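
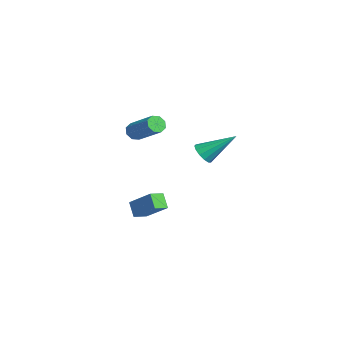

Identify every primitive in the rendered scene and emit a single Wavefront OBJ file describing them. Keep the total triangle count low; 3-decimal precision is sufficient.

v -0.981 -1.244 -3.363
v -1.565 -1.356 -2.648
v -1.367 -0.551 -3.57
v -1.95 -0.662 -2.854
v 0.03 -0.398 -2.406
v -0.553 -0.509 -1.69
v -0.355 0.296 -2.612
v -0.939 0.184 -1.897
v 1.857 1.514 1.803
v 2.406 1.234 1.977
v 2.243 2.986 2.957
v 2.482 1.439 1.69
v 2.361 1.667 1.439
v 2.079 1.847 1.304
v 1.727 1.921 1.327
v 1.416 1.866 1.501
v 1.245 1.699 1.771
v 1.269 1.473 2.051
v 1.479 1.26 2.253
v 1.809 1.128 2.311
v 2.155 1.118 2.208
v 0.463 -1.4 2.889
v 0.681 -1.238 2.446
v 2.015 -0.458 3.387
v 1.797 -0.62 3.831
v 0.422 -0.974 2.594
v 1.757 -0.194 3.535
v 0.187 -0.96 2.915
v 1.522 -0.18 3.857
v 0.114 -1.203 3.221
v 1.449 -0.423 4.162
v 0.245 -1.562 3.333
v 1.579 -0.782 4.274
v 0.503 -1.826 3.185
v 1.838 -1.046 4.126
v 0.738 -1.84 2.863
v 2.073 -1.06 3.805
v 0.811 -1.597 2.558
v 2.146 -0.817 3.499
f 2 4 1
f 5 2 1
f 1 4 3
f 3 5 1
f 2 8 4
f 6 2 5
f 6 8 2
f 4 8 3
f 7 5 3
f 3 8 7
f 7 6 5
f 8 6 7
f 10 9 12
f 10 12 11
f 12 9 13
f 12 13 11
f 13 9 14
f 13 14 11
f 14 9 15
f 14 15 11
f 15 9 16
f 15 16 11
f 16 9 17
f 16 17 11
f 17 9 18
f 17 18 11
f 18 9 19
f 18 19 11
f 19 9 20
f 19 20 11
f 20 9 21
f 20 21 11
f 21 9 10
f 21 10 11
f 23 22 26
f 23 26 24
f 24 26 27
f 24 27 25
f 26 22 28
f 26 28 27
f 27 28 29
f 27 29 25
f 28 22 30
f 28 30 29
f 29 30 31
f 29 31 25
f 30 22 32
f 30 32 31
f 31 32 33
f 31 33 25
f 32 22 34
f 32 34 33
f 33 34 35
f 33 35 25
f 34 22 36
f 34 36 35
f 35 36 37
f 35 37 25
f 36 22 38
f 36 38 37
f 37 38 39
f 37 39 25
f 38 22 23
f 38 23 39
f 39 23 24
f 39 24 25



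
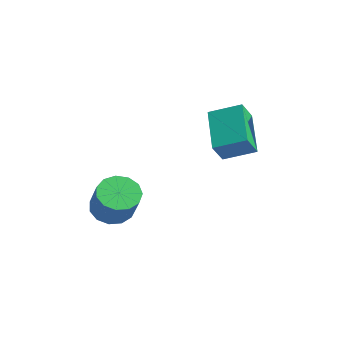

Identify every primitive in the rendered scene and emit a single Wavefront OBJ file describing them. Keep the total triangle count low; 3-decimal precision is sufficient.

v -2.57 -1.094 -3.697
v -2.123 -1.433 -4.116
v -1.263 -1.625 -3.041
v -1.71 -1.286 -2.623
v -2.021 -1.052 -4.129
v -1.161 -1.245 -3.055
v -2.093 -0.685 -4.006
v -1.233 -0.877 -2.931
v -2.317 -0.447 -3.784
v -1.457 -0.639 -2.71
v -2.621 -0.415 -3.535
v -1.761 -0.607 -2.46
v -2.909 -0.598 -3.337
v -2.048 -0.79 -2.263
v -3.089 -0.939 -3.254
v -2.229 -1.131 -2.179
v -3.105 -1.329 -3.311
v -2.244 -1.521 -2.237
v -2.951 -1.644 -3.491
v -2.09 -1.836 -2.417
v -2.676 -1.785 -3.737
v -1.815 -1.977 -2.662
v -2.367 -1.706 -3.969
v -1.507 -1.898 -2.895
v 0.257 0.723 -0.384
v -1.025 1.307 0.416
v 0.058 1.188 -1.042
v -1.224 1.771 -0.242
v 0.864 1.529 0.002
v -0.418 2.112 0.802
v 0.665 1.993 -0.656
v -0.617 2.577 0.144
f 2 1 5
f 2 5 3
f 3 5 6
f 3 6 4
f 5 1 7
f 5 7 6
f 6 7 8
f 6 8 4
f 7 1 9
f 7 9 8
f 8 9 10
f 8 10 4
f 9 1 11
f 9 11 10
f 10 11 12
f 10 12 4
f 11 1 13
f 11 13 12
f 12 13 14
f 12 14 4
f 13 1 15
f 13 15 14
f 14 15 16
f 14 16 4
f 15 1 17
f 15 17 16
f 16 17 18
f 16 18 4
f 17 1 19
f 17 19 18
f 18 19 20
f 18 20 4
f 19 1 21
f 19 21 20
f 20 21 22
f 20 22 4
f 21 1 23
f 21 23 22
f 22 23 24
f 22 24 4
f 23 1 2
f 23 2 24
f 24 2 3
f 24 3 4
f 26 28 25
f 29 26 25
f 25 28 27
f 27 29 25
f 26 32 28
f 30 26 29
f 30 32 26
f 28 32 27
f 31 29 27
f 27 32 31
f 31 30 29
f 32 30 31



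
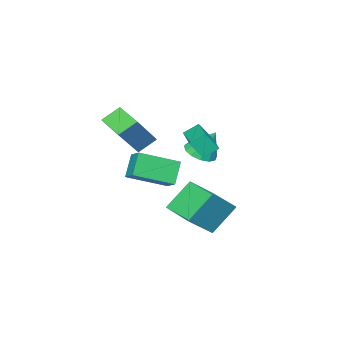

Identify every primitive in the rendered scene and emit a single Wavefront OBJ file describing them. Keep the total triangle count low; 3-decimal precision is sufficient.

v -2.263 -0.997 -2.748
v -0.834 -1.177 -1.588
v -1.877 0.495 -2.992
v -0.448 0.314 -1.832
v -1.252 -1.474 -4.068
v 0.177 -1.655 -2.908
v -0.866 0.017 -4.312
v 0.563 -0.163 -3.152
v 0.101 -1.335 -0.291
v 1.525 -2.396 0.41
v 0.418 -0.664 0.081
v 1.842 -1.726 0.782
v 0.778 -1.094 -1.302
v 2.202 -2.156 -0.601
v 1.095 -0.424 -0.93
v 2.519 -1.485 -0.229
v -3.81 -2.961 -1.221
v -3.093 -3.242 -0.97
v -3.99 -2.259 0.081
v -3.01 -2.842 -1.174
v -3.181 -2.48 -1.393
v -3.551 -2.271 -1.557
v -4.004 -2.28 -1.615
v -4.395 -2.506 -1.547
v -4.6 -2.876 -1.376
v -4.554 -3.273 -1.156
v -4.272 -3.571 -0.956
v -3.843 -3.675 -0.841
v -3.403 -3.553 -0.846
v -1.372 -1.262 0.262
v -1.884 -0.825 0.731
v 0.089 0.248 0.45
v -0.422 0.685 0.918
v -1.018 -1.705 1.062
v -1.529 -1.268 1.53
v 0.444 -0.195 1.249
v -0.068 0.242 1.718
v -0.721 -4.879 0.115
v -1.431 -4.448 0.758
v -0.354 -3.604 -0.333
v -1.064 -3.174 0.31
v 0.684 -4.766 1.59
v -0.026 -4.336 2.233
v 1.051 -3.492 1.142
v 0.341 -3.061 1.785
f 2 4 1
f 5 2 1
f 1 4 3
f 3 5 1
f 2 8 4
f 6 2 5
f 6 8 2
f 4 8 3
f 7 5 3
f 3 8 7
f 7 6 5
f 8 6 7
f 10 12 9
f 13 10 9
f 9 12 11
f 11 13 9
f 10 16 12
f 14 10 13
f 14 16 10
f 12 16 11
f 15 13 11
f 11 16 15
f 15 14 13
f 16 14 15
f 18 17 20
f 18 20 19
f 20 17 21
f 20 21 19
f 21 17 22
f 21 22 19
f 22 17 23
f 22 23 19
f 23 17 24
f 23 24 19
f 24 17 25
f 24 25 19
f 25 17 26
f 25 26 19
f 26 17 27
f 26 27 19
f 27 17 28
f 27 28 19
f 28 17 29
f 28 29 19
f 29 17 18
f 29 18 19
f 31 33 30
f 34 31 30
f 30 33 32
f 32 34 30
f 31 37 33
f 35 31 34
f 35 37 31
f 33 37 32
f 36 34 32
f 32 37 36
f 36 35 34
f 37 35 36
f 39 41 38
f 42 39 38
f 38 41 40
f 40 42 38
f 39 45 41
f 43 39 42
f 43 45 39
f 41 45 40
f 44 42 40
f 40 45 44
f 44 43 42
f 45 43 44



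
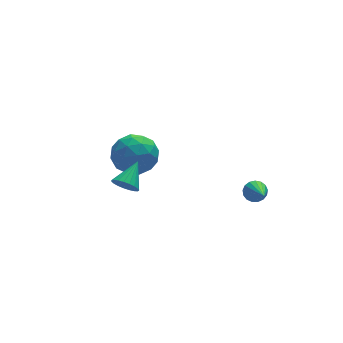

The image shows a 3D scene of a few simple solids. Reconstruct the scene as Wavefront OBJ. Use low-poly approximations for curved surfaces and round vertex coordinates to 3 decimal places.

v -4.207 -1.687 3.518
v -3.698 -2.063 3.368
v -3.353 -0.813 4.222
v -3.703 -1.89 3.16
v -3.796 -1.682 3.014
v -3.96 -1.475 2.955
v -4.166 -1.305 2.994
v -4.379 -1.201 3.123
v -4.563 -1.181 3.32
v -4.685 -1.248 3.552
v -4.724 -1.391 3.778
v -4.674 -1.586 3.959
v -4.543 -1.798 4.063
v -4.354 -1.991 4.074
v -4.139 -2.131 3.988
v -3.936 -2.195 3.821
v -3.78 -2.171 3.602
v 1.765 -1.679 1.399
v 2.118 -1.452 1.785
v 1.595 -3.221 2.461
v 1.871 -1.369 1.866
v 1.6 -1.357 1.84
v 1.366 -1.419 1.713
v 1.224 -1.54 1.514
v 1.206 -1.693 1.289
v 1.315 -1.843 1.089
v 1.528 -1.955 0.96
v 1.795 -2.004 0.932
v 2.055 -1.978 1.011
v 2.248 -1.884 1.178
v 2.331 -1.743 1.396
v 2.284 -1.587 1.615
v -3.274 3.634 1.462
v -2.239 4.217 1.449
v -2.421 2.103 0.671
v -1.386 2.686 0.658
v -1.864 2.347 1.692
v -2.391 3.293 2.18
v -2.269 3.027 -0.06
v -2.796 3.973 0.428
v -1.618 3.842 0.508
v -1.367 3.422 1.591
v -3.293 2.898 0.529
v -3.042 2.478 1.612
v -2.831 4.06 1.525
v -1.829 2.26 0.595
v -2.11 2.061 1.203
v -1.501 2.404 1.195
v -2.921 3.517 1.955
v -2.312 3.86 1.947
v -2.092 2.761 2.09
v -2.348 2.46 0.173
v -1.739 2.803 0.165
v -3.159 3.916 0.925
v -2.55 4.259 0.917
v -2.568 3.559 0.03
v -1.858 4.182 0.964
v -1.357 3.282 0.499
v -1.876 3.482 0.077
v -2.185 4.039 0.364
v -1.71 3.935 1.601
v -1.209 3.035 1.136
v -1.49 2.836 1.743
v -1.8 3.392 2.031
v -1.346 3.715 1.048
v -3.451 3.285 0.984
v -2.95 2.385 0.519
v -2.86 2.928 0.089
v -3.17 3.484 0.377
v -3.303 3.038 1.621
v -2.802 2.138 1.156
v -2.475 2.281 1.756
v -2.784 2.838 2.043
v -3.314 2.605 1.072
f 2 1 4
f 2 4 3
f 4 1 5
f 4 5 3
f 5 1 6
f 5 6 3
f 6 1 7
f 6 7 3
f 7 1 8
f 7 8 3
f 8 1 9
f 8 9 3
f 9 1 10
f 9 10 3
f 10 1 11
f 10 11 3
f 11 1 12
f 11 12 3
f 12 1 13
f 12 13 3
f 13 1 14
f 13 14 3
f 14 1 15
f 14 15 3
f 15 1 16
f 15 16 3
f 16 1 17
f 16 17 3
f 17 1 2
f 17 2 3
f 19 18 21
f 19 21 20
f 21 18 22
f 21 22 20
f 22 18 23
f 22 23 20
f 23 18 24
f 23 24 20
f 24 18 25
f 24 25 20
f 25 18 26
f 25 26 20
f 26 18 27
f 26 27 20
f 27 18 28
f 27 28 20
f 28 18 29
f 28 29 20
f 29 18 30
f 29 30 20
f 30 18 31
f 30 31 20
f 31 18 32
f 31 32 20
f 32 18 19
f 32 19 20
f 33 70 49
f 70 44 73
f 49 73 38
f 70 73 49
f 33 49 45
f 49 38 50
f 45 50 34
f 49 50 45
f 33 45 54
f 45 34 55
f 54 55 40
f 45 55 54
f 33 54 66
f 54 40 69
f 66 69 43
f 54 69 66
f 33 66 70
f 66 43 74
f 70 74 44
f 66 74 70
f 34 50 61
f 50 38 64
f 61 64 42
f 50 64 61
f 38 73 51
f 73 44 72
f 51 72 37
f 73 72 51
f 44 74 71
f 74 43 67
f 71 67 35
f 74 67 71
f 43 69 68
f 69 40 56
f 68 56 39
f 69 56 68
f 40 55 60
f 55 34 57
f 60 57 41
f 55 57 60
f 36 62 48
f 62 42 63
f 48 63 37
f 62 63 48
f 36 48 46
f 48 37 47
f 46 47 35
f 48 47 46
f 36 46 53
f 46 35 52
f 53 52 39
f 46 52 53
f 36 53 58
f 53 39 59
f 58 59 41
f 53 59 58
f 36 58 62
f 58 41 65
f 62 65 42
f 58 65 62
f 37 63 51
f 63 42 64
f 51 64 38
f 63 64 51
f 35 47 71
f 47 37 72
f 71 72 44
f 47 72 71
f 39 52 68
f 52 35 67
f 68 67 43
f 52 67 68
f 41 59 60
f 59 39 56
f 60 56 40
f 59 56 60
f 42 65 61
f 65 41 57
f 61 57 34
f 65 57 61



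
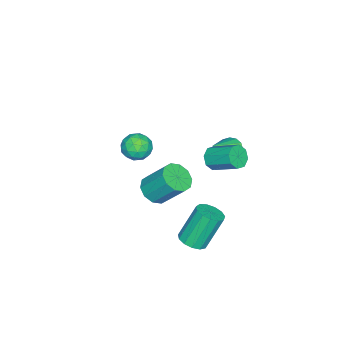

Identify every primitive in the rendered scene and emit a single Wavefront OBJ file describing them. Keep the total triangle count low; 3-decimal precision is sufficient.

v -1.659 2.165 -0.389
v -0.976 2.615 -0.811
v -0.721 1.715 0.649
v -1.141 2.913 -0.532
v -1.426 3.039 -0.22
v -1.763 2.966 0.052
v -2.077 2.709 0.224
v -2.295 2.327 0.255
v -2.367 1.909 0.139
v -2.277 1.549 -0.099
v -2.045 1.331 -0.403
v -1.725 1.303 -0.704
v -1.39 1.474 -0.933
v -1.116 1.802 -1.037
v -0.966 2.214 -0.993
v 0.129 -1.226 -3.551
v 0.766 -1.768 -3.08
v 0.729 -0.456 -1.519
v 0.091 0.086 -1.989
v 1.066 -1.372 -3.406
v 1.029 -0.06 -1.844
v 1.008 -0.921 -3.786
v 0.971 0.391 -2.225
v 0.613 -0.586 -4.077
v 0.576 0.726 -2.515
v 0.034 -0.496 -4.167
v -0.003 0.816 -2.605
v -0.509 -0.684 -4.021
v -0.546 0.628 -2.46
v -0.809 -1.08 -3.696
v -0.846 0.232 -2.134
v -0.751 -1.531 -3.315
v -0.788 -0.219 -1.754
v -0.356 -1.866 -3.025
v -0.393 -0.554 -1.463
v 0.223 -1.956 -2.935
v 0.186 -0.644 -1.373
v -1.723 -2.369 -1.375
v -0.838 -2.486 -1.093
v -1.582 -3.554 -2.307
v -0.697 -3.671 -2.025
v -1.404 -3.848 -1.437
v -1.491 -3.115 -0.861
v -0.929 -2.925 -2.539
v -1.016 -2.192 -1.963
v -0.348 -2.83 -1.812
v -0.641 -3.4 -1.131
v -1.779 -2.64 -2.269
v -2.072 -3.21 -1.588
v -1.293 -2.323 -1.152
v -1.127 -3.717 -2.248
v -1.543 -3.82 -1.902
v -1.023 -3.889 -1.736
v -1.676 -2.693 -1.016
v -1.157 -2.762 -0.85
v -1.489 -3.563 -1.052
v -1.263 -3.278 -2.55
v -0.744 -3.347 -2.384
v -1.397 -2.151 -1.664
v -0.877 -2.22 -1.498
v -0.931 -2.477 -2.348
v -0.485 -2.594 -1.409
v -0.402 -3.291 -1.957
v -0.538 -2.852 -2.259
v -0.589 -2.422 -1.92
v -0.657 -2.93 -1.008
v -0.575 -3.626 -1.556
v -0.99 -3.73 -1.211
v -1.041 -3.3 -0.872
v -0.369 -3.132 -1.431
v -1.845 -2.414 -1.844
v -1.763 -3.11 -2.392
v -1.379 -2.74 -2.528
v -1.43 -2.31 -2.189
v -2.018 -2.749 -1.443
v -1.935 -3.446 -1.991
v -1.831 -3.618 -1.48
v -1.882 -3.188 -1.141
v -2.051 -2.908 -1.969
v 3.477 2.659 -3.362
v 4.21 2.56 -3.031
v 3.415 3.182 -1.087
v 2.683 3.281 -1.418
v 4.192 2.993 -3.177
v 3.397 3.614 -1.233
v 3.947 3.319 -3.381
v 3.152 3.941 -1.437
v 3.553 3.436 -3.579
v 2.758 4.057 -1.636
v 3.135 3.306 -3.709
v 2.34 3.928 -1.765
v 2.825 2.971 -3.728
v 2.031 3.593 -1.784
v 2.723 2.537 -3.631
v 1.929 3.159 -1.687
v 2.86 2.142 -3.449
v 2.066 2.763 -1.505
v 3.193 1.911 -3.239
v 2.399 2.532 -1.295
v 3.616 1.917 -3.068
v 2.822 2.539 -1.124
v 3.995 2.16 -2.99
v 3.201 2.781 -1.047
v 1.744 2.952 2.082
v 2.268 3.152 1.63
v 2.439 4.589 2.465
v 1.916 4.388 2.918
v 1.768 3.312 1.459
v 1.94 4.748 2.294
v 1.255 3.26 1.653
v 1.427 4.696 2.488
v 1.029 3.028 2.099
v 1.2 4.464 2.934
v 1.221 2.751 2.535
v 1.392 4.188 3.37
v 1.72 2.592 2.706
v 1.892 4.028 3.541
v 2.233 2.644 2.512
v 2.405 4.08 3.347
v 2.46 2.876 2.066
v 2.631 4.312 2.901
f 2 1 4
f 2 4 3
f 4 1 5
f 4 5 3
f 5 1 6
f 5 6 3
f 6 1 7
f 6 7 3
f 7 1 8
f 7 8 3
f 8 1 9
f 8 9 3
f 9 1 10
f 9 10 3
f 10 1 11
f 10 11 3
f 11 1 12
f 11 12 3
f 12 1 13
f 12 13 3
f 13 1 14
f 13 14 3
f 14 1 15
f 14 15 3
f 15 1 2
f 15 2 3
f 17 16 20
f 17 20 18
f 18 20 21
f 18 21 19
f 20 16 22
f 20 22 21
f 21 22 23
f 21 23 19
f 22 16 24
f 22 24 23
f 23 24 25
f 23 25 19
f 24 16 26
f 24 26 25
f 25 26 27
f 25 27 19
f 26 16 28
f 26 28 27
f 27 28 29
f 27 29 19
f 28 16 30
f 28 30 29
f 29 30 31
f 29 31 19
f 30 16 32
f 30 32 31
f 31 32 33
f 31 33 19
f 32 16 34
f 32 34 33
f 33 34 35
f 33 35 19
f 34 16 36
f 34 36 35
f 35 36 37
f 35 37 19
f 36 16 17
f 36 17 37
f 37 17 18
f 37 18 19
f 38 75 54
f 75 49 78
f 54 78 43
f 75 78 54
f 38 54 50
f 54 43 55
f 50 55 39
f 54 55 50
f 38 50 59
f 50 39 60
f 59 60 45
f 50 60 59
f 38 59 71
f 59 45 74
f 71 74 48
f 59 74 71
f 38 71 75
f 71 48 79
f 75 79 49
f 71 79 75
f 39 55 66
f 55 43 69
f 66 69 47
f 55 69 66
f 43 78 56
f 78 49 77
f 56 77 42
f 78 77 56
f 49 79 76
f 79 48 72
f 76 72 40
f 79 72 76
f 48 74 73
f 74 45 61
f 73 61 44
f 74 61 73
f 45 60 65
f 60 39 62
f 65 62 46
f 60 62 65
f 41 67 53
f 67 47 68
f 53 68 42
f 67 68 53
f 41 53 51
f 53 42 52
f 51 52 40
f 53 52 51
f 41 51 58
f 51 40 57
f 58 57 44
f 51 57 58
f 41 58 63
f 58 44 64
f 63 64 46
f 58 64 63
f 41 63 67
f 63 46 70
f 67 70 47
f 63 70 67
f 42 68 56
f 68 47 69
f 56 69 43
f 68 69 56
f 40 52 76
f 52 42 77
f 76 77 49
f 52 77 76
f 44 57 73
f 57 40 72
f 73 72 48
f 57 72 73
f 46 64 65
f 64 44 61
f 65 61 45
f 64 61 65
f 47 70 66
f 70 46 62
f 66 62 39
f 70 62 66
f 81 80 84
f 81 84 82
f 82 84 85
f 82 85 83
f 84 80 86
f 84 86 85
f 85 86 87
f 85 87 83
f 86 80 88
f 86 88 87
f 87 88 89
f 87 89 83
f 88 80 90
f 88 90 89
f 89 90 91
f 89 91 83
f 90 80 92
f 90 92 91
f 91 92 93
f 91 93 83
f 92 80 94
f 92 94 93
f 93 94 95
f 93 95 83
f 94 80 96
f 94 96 95
f 95 96 97
f 95 97 83
f 96 80 98
f 96 98 97
f 97 98 99
f 97 99 83
f 98 80 100
f 98 100 99
f 99 100 101
f 99 101 83
f 100 80 102
f 100 102 101
f 101 102 103
f 101 103 83
f 102 80 81
f 102 81 103
f 103 81 82
f 103 82 83
f 105 104 108
f 105 108 106
f 106 108 109
f 106 109 107
f 108 104 110
f 108 110 109
f 109 110 111
f 109 111 107
f 110 104 112
f 110 112 111
f 111 112 113
f 111 113 107
f 112 104 114
f 112 114 113
f 113 114 115
f 113 115 107
f 114 104 116
f 114 116 115
f 115 116 117
f 115 117 107
f 116 104 118
f 116 118 117
f 117 118 119
f 117 119 107
f 118 104 120
f 118 120 119
f 119 120 121
f 119 121 107
f 120 104 105
f 120 105 121
f 121 105 106
f 121 106 107



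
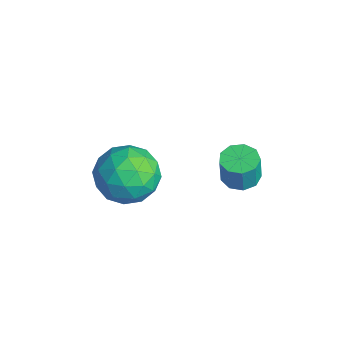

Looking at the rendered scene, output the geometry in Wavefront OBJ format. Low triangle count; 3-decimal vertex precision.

v -3.704 0.92 -3.556
v -2.546 0.783 -3.721
v -3.754 -0.703 -2.559
v -2.596 -0.84 -2.724
v -2.993 0.025 -2.031
v -2.962 1.028 -2.647
v -3.338 -0.948 -3.633
v -3.307 0.055 -4.249
v -2.32 -0.372 -3.769
v -2.107 0.23 -2.779
v -4.193 -0.15 -3.501
v -3.98 0.452 -2.511
v -3.121 0.994 -3.726
v -3.179 -0.914 -2.554
v -3.413 -0.405 -2.146
v -2.732 -0.486 -2.244
v -3.365 1.138 -3.095
v -2.685 1.057 -3.192
v -2.948 0.612 -2.199
v -3.615 -0.977 -3.088
v -2.935 -1.058 -3.185
v -3.568 0.566 -4.036
v -2.887 0.485 -4.134
v -3.352 -0.532 -4.081
v -2.307 0.235 -3.851
v -2.336 -0.719 -3.265
v -2.772 -0.783 -3.799
v -2.754 -0.193 -4.161
v -2.182 0.588 -3.27
v -2.211 -0.366 -2.683
v -2.445 0.143 -2.276
v -2.427 0.732 -2.638
v -2.049 -0.091 -3.297
v -4.089 0.446 -3.597
v -4.118 -0.508 -3.01
v -3.873 -0.652 -3.642
v -3.855 -0.063 -4.004
v -3.964 0.799 -3.015
v -3.993 -0.155 -2.429
v -3.546 0.273 -2.119
v -3.528 0.863 -2.481
v -4.251 0.171 -2.983
v -2.418 3.718 -3.888
v -1.768 3.541 -3.985
v -1.633 3.425 -2.869
v -2.282 3.602 -2.772
v -1.801 4.002 -3.933
v -1.666 3.887 -2.817
v -2.123 4.33 -3.86
v -1.988 4.215 -2.744
v -2.582 4.372 -3.8
v -2.447 4.256 -2.685
v -2.965 4.107 -3.782
v -2.83 3.992 -2.666
v -3.091 3.661 -3.812
v -2.956 3.545 -2.696
v -2.902 3.241 -3.879
v -2.767 3.125 -2.763
v -2.487 3.044 -3.949
v -2.351 2.929 -2.833
v -2.039 3.162 -3.991
v -1.904 3.047 -2.875
f 1 38 17
f 38 12 41
f 17 41 6
f 38 41 17
f 1 17 13
f 17 6 18
f 13 18 2
f 17 18 13
f 1 13 22
f 13 2 23
f 22 23 8
f 13 23 22
f 1 22 34
f 22 8 37
f 34 37 11
f 22 37 34
f 1 34 38
f 34 11 42
f 38 42 12
f 34 42 38
f 2 18 29
f 18 6 32
f 29 32 10
f 18 32 29
f 6 41 19
f 41 12 40
f 19 40 5
f 41 40 19
f 12 42 39
f 42 11 35
f 39 35 3
f 42 35 39
f 11 37 36
f 37 8 24
f 36 24 7
f 37 24 36
f 8 23 28
f 23 2 25
f 28 25 9
f 23 25 28
f 4 30 16
f 30 10 31
f 16 31 5
f 30 31 16
f 4 16 14
f 16 5 15
f 14 15 3
f 16 15 14
f 4 14 21
f 14 3 20
f 21 20 7
f 14 20 21
f 4 21 26
f 21 7 27
f 26 27 9
f 21 27 26
f 4 26 30
f 26 9 33
f 30 33 10
f 26 33 30
f 5 31 19
f 31 10 32
f 19 32 6
f 31 32 19
f 3 15 39
f 15 5 40
f 39 40 12
f 15 40 39
f 7 20 36
f 20 3 35
f 36 35 11
f 20 35 36
f 9 27 28
f 27 7 24
f 28 24 8
f 27 24 28
f 10 33 29
f 33 9 25
f 29 25 2
f 33 25 29
f 44 43 47
f 44 47 45
f 45 47 48
f 45 48 46
f 47 43 49
f 47 49 48
f 48 49 50
f 48 50 46
f 49 43 51
f 49 51 50
f 50 51 52
f 50 52 46
f 51 43 53
f 51 53 52
f 52 53 54
f 52 54 46
f 53 43 55
f 53 55 54
f 54 55 56
f 54 56 46
f 55 43 57
f 55 57 56
f 56 57 58
f 56 58 46
f 57 43 59
f 57 59 58
f 58 59 60
f 58 60 46
f 59 43 61
f 59 61 60
f 60 61 62
f 60 62 46
f 61 43 44
f 61 44 62
f 62 44 45
f 62 45 46



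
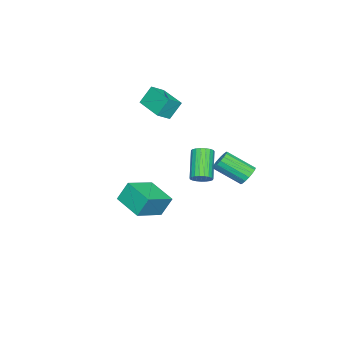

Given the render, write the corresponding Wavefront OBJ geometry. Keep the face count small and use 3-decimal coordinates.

v -0.727 -3.796 -4.537
v -1.055 -3.23 -3.221
v 0.07 -2.027 -5.099
v -0.258 -1.461 -3.782
v 1.118 -4.399 -3.818
v 0.79 -3.833 -2.501
v 1.915 -2.63 -4.379
v 1.587 -2.064 -3.063
v 4.093 2.552 1.049
v 4.424 1.998 1.131
v 3.098 1.415 2.553
v 2.767 1.968 2.471
v 4.544 2.162 1.309
v 3.217 1.579 2.731
v 4.585 2.393 1.443
v 3.259 1.81 2.865
v 4.542 2.652 1.509
v 3.215 2.069 2.93
v 4.421 2.893 1.495
v 3.094 2.31 2.917
v 4.243 3.075 1.404
v 2.917 2.492 2.826
v 4.04 3.167 1.251
v 2.713 2.584 2.673
v 3.845 3.152 1.064
v 2.519 2.569 2.486
v 3.694 3.034 0.874
v 2.367 2.451 2.296
v 3.611 2.832 0.715
v 2.285 2.249 2.136
v 3.612 2.581 0.613
v 2.286 1.998 2.035
v 3.696 2.326 0.586
v 2.37 1.743 2.008
v 3.849 2.109 0.64
v 2.523 1.526 2.062
v 4.044 1.969 0.764
v 2.718 1.386 2.186
v 4.247 1.93 0.938
v 2.921 1.347 2.36
v -1.849 -3.61 2.785
v -1.069 -4.019 3.319
v -2.391 -3.116 3.954
v -1.612 -3.525 4.488
v -0.788 -1.895 2.552
v -0.009 -2.304 3.086
v -1.331 -1.401 3.721
v -0.551 -1.81 4.255
v -2.013 2.578 -1.68
v -1.664 3.01 -1.191
v -1.239 1.374 -0.05
v -1.587 0.942 -0.54
v -1.999 3.004 -1.075
v -1.574 1.367 0.066
v -2.337 2.9 -1.098
v -1.911 1.263 0.043
v -2.601 2.722 -1.255
v -2.175 1.086 -0.114
v -2.729 2.512 -1.508
v -2.304 0.875 -0.368
v -2.694 2.317 -1.802
v -2.269 0.68 -0.661
v -2.503 2.181 -2.067
v -2.077 0.544 -0.926
v -2.199 2.137 -2.244
v -1.774 0.5 -1.103
v -1.853 2.194 -2.292
v -1.427 0.557 -1.151
v -1.543 2.339 -2.2
v -1.118 0.702 -1.059
v -1.341 2.538 -1.988
v -0.915 0.902 -0.847
v -1.293 2.747 -1.706
v -0.867 1.111 -0.566
v -1.41 2.918 -1.419
v -0.984 1.281 -0.278
f 2 4 1
f 5 2 1
f 1 4 3
f 3 5 1
f 2 8 4
f 6 2 5
f 6 8 2
f 4 8 3
f 7 5 3
f 3 8 7
f 7 6 5
f 8 6 7
f 10 9 13
f 10 13 11
f 11 13 14
f 11 14 12
f 13 9 15
f 13 15 14
f 14 15 16
f 14 16 12
f 15 9 17
f 15 17 16
f 16 17 18
f 16 18 12
f 17 9 19
f 17 19 18
f 18 19 20
f 18 20 12
f 19 9 21
f 19 21 20
f 20 21 22
f 20 22 12
f 21 9 23
f 21 23 22
f 22 23 24
f 22 24 12
f 23 9 25
f 23 25 24
f 24 25 26
f 24 26 12
f 25 9 27
f 25 27 26
f 26 27 28
f 26 28 12
f 27 9 29
f 27 29 28
f 28 29 30
f 28 30 12
f 29 9 31
f 29 31 30
f 30 31 32
f 30 32 12
f 31 9 33
f 31 33 32
f 32 33 34
f 32 34 12
f 33 9 35
f 33 35 34
f 34 35 36
f 34 36 12
f 35 9 37
f 35 37 36
f 36 37 38
f 36 38 12
f 37 9 39
f 37 39 38
f 38 39 40
f 38 40 12
f 39 9 10
f 39 10 40
f 40 10 11
f 40 11 12
f 42 44 41
f 45 42 41
f 41 44 43
f 43 45 41
f 42 48 44
f 46 42 45
f 46 48 42
f 44 48 43
f 47 45 43
f 43 48 47
f 47 46 45
f 48 46 47
f 50 49 53
f 50 53 51
f 51 53 54
f 51 54 52
f 53 49 55
f 53 55 54
f 54 55 56
f 54 56 52
f 55 49 57
f 55 57 56
f 56 57 58
f 56 58 52
f 57 49 59
f 57 59 58
f 58 59 60
f 58 60 52
f 59 49 61
f 59 61 60
f 60 61 62
f 60 62 52
f 61 49 63
f 61 63 62
f 62 63 64
f 62 64 52
f 63 49 65
f 63 65 64
f 64 65 66
f 64 66 52
f 65 49 67
f 65 67 66
f 66 67 68
f 66 68 52
f 67 49 69
f 67 69 68
f 68 69 70
f 68 70 52
f 69 49 71
f 69 71 70
f 70 71 72
f 70 72 52
f 71 49 73
f 71 73 72
f 72 73 74
f 72 74 52
f 73 49 75
f 73 75 74
f 74 75 76
f 74 76 52
f 75 49 50
f 75 50 76
f 76 50 51
f 76 51 52



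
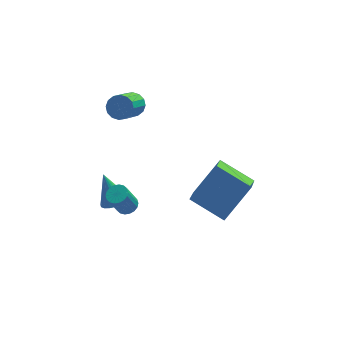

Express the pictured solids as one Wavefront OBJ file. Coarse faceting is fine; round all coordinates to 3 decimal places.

v -1.332 -0.468 -4.644
v -0.683 -0.522 -4.417
v -1.768 0.228 -3.236
v -0.685 -0.247 -4.553
v -0.815 -0.016 -4.708
v -1.048 0.126 -4.85
v -1.336 0.15 -4.951
v -1.625 0.052 -4.991
v -1.855 -0.149 -4.963
v -1.981 -0.414 -4.872
v -1.979 -0.689 -4.735
v -1.849 -0.92 -4.581
v -1.617 -1.062 -4.439
v -1.328 -1.086 -4.337
v -1.04 -0.988 -4.297
v -0.81 -0.786 -4.325
v -0.953 -2.439 -2.686
v -0.467 -2.524 -2.521
v -0.921 -2.786 -1.31
v -1.407 -2.701 -1.474
v -0.495 -2.297 -2.483
v -0.95 -2.56 -1.272
v -0.614 -2.099 -2.485
v -1.069 -2.361 -1.274
v -0.8 -1.968 -2.526
v -1.255 -2.23 -1.315
v -1.017 -1.93 -2.599
v -1.471 -2.192 -1.388
v -1.22 -1.993 -2.689
v -1.675 -2.255 -1.478
v -1.371 -2.144 -2.779
v -1.826 -2.407 -1.568
v -1.439 -2.354 -2.85
v -1.893 -2.616 -1.639
v -1.41 -2.58 -2.888
v -1.865 -2.843 -1.677
v -1.291 -2.779 -2.886
v -1.746 -3.041 -1.675
v -1.105 -2.91 -2.845
v -1.56 -3.172 -1.634
v -0.889 -2.948 -2.772
v -1.343 -3.21 -1.561
v -0.685 -2.885 -2.682
v -1.14 -3.147 -1.471
v -0.534 -2.733 -2.592
v -0.989 -2.996 -1.381
v 3.374 -3.181 -3.085
v 3.035 -4.453 -2.09
v 1.99 -2.247 -2.362
v 1.651 -3.519 -1.367
v 4.649 -2.401 -1.653
v 4.31 -3.673 -0.658
v 3.265 -1.467 -0.93
v 2.926 -2.739 0.065
v -0.322 1.271 0.817
v 0.042 1.504 1.289
v -0.594 0.342 2.355
v -0.958 0.109 1.883
v -0.241 1.675 1.307
v -0.877 0.513 2.372
v -0.546 1.738 1.193
v -1.182 0.576 2.259
v -0.791 1.676 0.979
v -1.427 0.514 2.044
v -0.91 1.505 0.721
v -1.546 0.343 1.787
v -0.872 1.271 0.49
v -1.508 0.109 1.555
v -0.686 1.038 0.345
v -1.322 -0.124 1.411
v -0.403 0.867 0.328
v -1.039 -0.295 1.393
v -0.098 0.804 0.441
v -0.734 -0.358 1.507
v 0.147 0.866 0.656
v -0.489 -0.296 1.721
v 0.266 1.037 0.913
v -0.37 -0.125 1.979
v 0.228 1.271 1.145
v -0.408 0.109 2.21
f 2 1 4
f 2 4 3
f 4 1 5
f 4 5 3
f 5 1 6
f 5 6 3
f 6 1 7
f 6 7 3
f 7 1 8
f 7 8 3
f 8 1 9
f 8 9 3
f 9 1 10
f 9 10 3
f 10 1 11
f 10 11 3
f 11 1 12
f 11 12 3
f 12 1 13
f 12 13 3
f 13 1 14
f 13 14 3
f 14 1 15
f 14 15 3
f 15 1 16
f 15 16 3
f 16 1 2
f 16 2 3
f 18 17 21
f 18 21 19
f 19 21 22
f 19 22 20
f 21 17 23
f 21 23 22
f 22 23 24
f 22 24 20
f 23 17 25
f 23 25 24
f 24 25 26
f 24 26 20
f 25 17 27
f 25 27 26
f 26 27 28
f 26 28 20
f 27 17 29
f 27 29 28
f 28 29 30
f 28 30 20
f 29 17 31
f 29 31 30
f 30 31 32
f 30 32 20
f 31 17 33
f 31 33 32
f 32 33 34
f 32 34 20
f 33 17 35
f 33 35 34
f 34 35 36
f 34 36 20
f 35 17 37
f 35 37 36
f 36 37 38
f 36 38 20
f 37 17 39
f 37 39 38
f 38 39 40
f 38 40 20
f 39 17 41
f 39 41 40
f 40 41 42
f 40 42 20
f 41 17 43
f 41 43 42
f 42 43 44
f 42 44 20
f 43 17 45
f 43 45 44
f 44 45 46
f 44 46 20
f 45 17 18
f 45 18 46
f 46 18 19
f 46 19 20
f 48 50 47
f 51 48 47
f 47 50 49
f 49 51 47
f 48 54 50
f 52 48 51
f 52 54 48
f 50 54 49
f 53 51 49
f 49 54 53
f 53 52 51
f 54 52 53
f 56 55 59
f 56 59 57
f 57 59 60
f 57 60 58
f 59 55 61
f 59 61 60
f 60 61 62
f 60 62 58
f 61 55 63
f 61 63 62
f 62 63 64
f 62 64 58
f 63 55 65
f 63 65 64
f 64 65 66
f 64 66 58
f 65 55 67
f 65 67 66
f 66 67 68
f 66 68 58
f 67 55 69
f 67 69 68
f 68 69 70
f 68 70 58
f 69 55 71
f 69 71 70
f 70 71 72
f 70 72 58
f 71 55 73
f 71 73 72
f 72 73 74
f 72 74 58
f 73 55 75
f 73 75 74
f 74 75 76
f 74 76 58
f 75 55 77
f 75 77 76
f 76 77 78
f 76 78 58
f 77 55 79
f 77 79 78
f 78 79 80
f 78 80 58
f 79 55 56
f 79 56 80
f 80 56 57
f 80 57 58



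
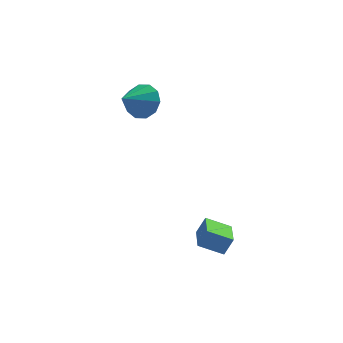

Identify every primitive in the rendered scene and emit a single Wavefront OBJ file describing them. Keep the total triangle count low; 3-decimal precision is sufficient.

v -2.627 4.203 3.03
v -1.873 4.076 3.806
v -3.633 3.137 3.83
v -2.273 4.587 3.987
v -2.808 4.952 3.801
v -3.274 5.031 3.321
v -3.493 4.794 2.73
v -3.382 4.331 2.253
v -2.982 3.82 2.073
v -2.447 3.455 2.259
v -1.981 3.376 2.738
v -1.762 3.613 3.33
v -0.115 -2.923 -2.638
v 0.322 -2.8 -1.725
v -0.131 -1.237 -2.856
v 0.306 -1.115 -1.942
v 1.114 -2.985 -3.218
v 1.551 -2.863 -2.304
v 1.098 -1.3 -3.435
v 1.535 -1.177 -2.522
f 2 1 4
f 2 4 3
f 4 1 5
f 4 5 3
f 5 1 6
f 5 6 3
f 6 1 7
f 6 7 3
f 7 1 8
f 7 8 3
f 8 1 9
f 8 9 3
f 9 1 10
f 9 10 3
f 10 1 11
f 10 11 3
f 11 1 12
f 11 12 3
f 12 1 2
f 12 2 3
f 14 16 13
f 17 14 13
f 13 16 15
f 15 17 13
f 14 20 16
f 18 14 17
f 18 20 14
f 16 20 15
f 19 17 15
f 15 20 19
f 19 18 17
f 20 18 19



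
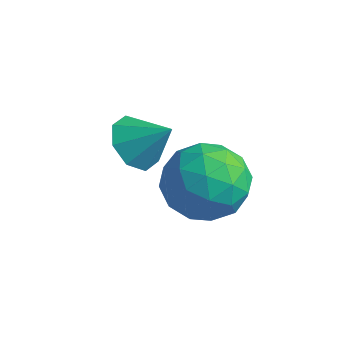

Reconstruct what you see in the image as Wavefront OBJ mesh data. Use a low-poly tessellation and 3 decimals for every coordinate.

v -0.561 3.279 2.869
v -0.181 2.832 3.611
v -1.899 3.368 3.609
v -1.519 2.921 4.351
v -1.244 3.801 4.136
v -0.417 3.746 3.679
v -1.663 2.454 3.541
v -0.836 2.399 3.084
v -0.862 2.322 4.027
v -0.603 3.155 4.395
v -1.477 3.045 2.825
v -1.218 3.878 3.193
v -0.254 3.047 3.175
v -1.826 3.153 4.045
v -1.665 3.67 3.918
v -1.441 3.407 4.355
v -0.393 3.585 3.215
v -0.169 3.322 3.651
v -0.794 3.892 3.96
v -1.911 2.878 3.569
v -1.687 2.615 4.005
v -0.639 2.793 2.865
v -0.415 2.53 3.302
v -1.286 2.308 3.26
v -0.43 2.485 3.856
v -1.216 2.538 4.29
v -1.301 2.263 3.814
v -0.815 2.231 3.546
v -0.278 2.975 4.072
v -1.064 3.027 4.507
v -0.903 3.544 4.38
v -0.417 3.512 4.112
v -0.678 2.675 4.316
v -1.016 3.173 2.713
v -1.802 3.225 3.148
v -1.663 2.688 3.108
v -1.177 2.656 2.84
v -0.864 3.662 2.93
v -1.65 3.715 3.364
v -1.265 3.969 3.674
v -0.779 3.937 3.406
v -1.402 3.525 2.904
v -2.923 3.187 3.619
v -2.541 3.438 3.102
v -2.217 3.473 4.281
v -2.873 3.797 3.301
v -3.235 3.799 3.686
v -3.414 3.442 4.032
v -3.305 2.935 4.135
v -2.973 2.576 3.936
v -2.612 2.575 3.551
v -2.433 2.932 3.206
f 1 38 17
f 38 12 41
f 17 41 6
f 38 41 17
f 1 17 13
f 17 6 18
f 13 18 2
f 17 18 13
f 1 13 22
f 13 2 23
f 22 23 8
f 13 23 22
f 1 22 34
f 22 8 37
f 34 37 11
f 22 37 34
f 1 34 38
f 34 11 42
f 38 42 12
f 34 42 38
f 2 18 29
f 18 6 32
f 29 32 10
f 18 32 29
f 6 41 19
f 41 12 40
f 19 40 5
f 41 40 19
f 12 42 39
f 42 11 35
f 39 35 3
f 42 35 39
f 11 37 36
f 37 8 24
f 36 24 7
f 37 24 36
f 8 23 28
f 23 2 25
f 28 25 9
f 23 25 28
f 4 30 16
f 30 10 31
f 16 31 5
f 30 31 16
f 4 16 14
f 16 5 15
f 14 15 3
f 16 15 14
f 4 14 21
f 14 3 20
f 21 20 7
f 14 20 21
f 4 21 26
f 21 7 27
f 26 27 9
f 21 27 26
f 4 26 30
f 26 9 33
f 30 33 10
f 26 33 30
f 5 31 19
f 31 10 32
f 19 32 6
f 31 32 19
f 3 15 39
f 15 5 40
f 39 40 12
f 15 40 39
f 7 20 36
f 20 3 35
f 36 35 11
f 20 35 36
f 9 27 28
f 27 7 24
f 28 24 8
f 27 24 28
f 10 33 29
f 33 9 25
f 29 25 2
f 33 25 29
f 44 43 46
f 44 46 45
f 46 43 47
f 46 47 45
f 47 43 48
f 47 48 45
f 48 43 49
f 48 49 45
f 49 43 50
f 49 50 45
f 50 43 51
f 50 51 45
f 51 43 52
f 51 52 45
f 52 43 44
f 52 44 45



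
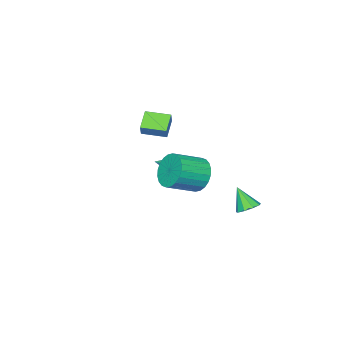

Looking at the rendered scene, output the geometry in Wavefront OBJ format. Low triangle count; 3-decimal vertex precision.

v -2.523 3.653 -4.593
v -1.849 3.524 -4.67
v -2.537 2.847 -3.387
v -1.91 3.914 -4.411
v -2.258 4.181 -4.236
v -2.729 4.201 -4.228
v -3.104 3.965 -4.391
v -3.207 3.583 -4.648
v -2.989 3.233 -4.879
v -2.554 3.08 -4.976
v -2.103 3.195 -4.894
v -0.214 2.326 -1.655
v 0.35 2.955 -2.295
v 1.838 2.363 -1.565
v 1.274 1.734 -0.925
v 0.29 3.204 -1.97
v 1.778 2.612 -1.24
v 0.153 3.319 -1.597
v 1.641 2.727 -0.867
v -0.04 3.283 -1.233
v 1.448 2.691 -0.503
v -0.26 3.101 -0.933
v 1.228 2.509 -0.203
v -0.472 2.801 -0.743
v 1.016 2.209 -0.013
v -0.645 2.429 -0.692
v 0.843 1.837 0.038
v -0.753 2.041 -0.787
v 0.735 1.449 -0.058
v -0.778 1.697 -1.015
v 0.71 1.105 -0.285
v -0.718 1.448 -1.34
v 0.77 0.856 -0.61
v -0.581 1.333 -1.713
v 0.907 0.741 -0.983
v -0.388 1.369 -2.077
v 1.1 0.777 -1.347
v -0.168 1.551 -2.377
v 1.32 0.959 -1.647
v 0.044 1.851 -2.567
v 1.532 1.259 -1.837
v 0.217 2.223 -2.618
v 1.705 1.631 -1.888
v 0.325 2.611 -2.522
v 1.813 2.019 -1.793
v -2.239 -0.92 -3.243
v -1.923 -0.588 -3.689
v -0.661 -1.12 -2.277
v -2.001 -0.396 -3.522
v -2.12 -0.294 -3.307
v -2.259 -0.301 -3.08
v -2.395 -0.415 -2.882
v -2.504 -0.616 -2.746
v -2.567 -0.87 -2.695
v -2.573 -1.132 -2.74
v -2.522 -1.358 -2.871
v -2.421 -1.508 -3.066
v -2.289 -1.556 -3.292
v -2.148 -1.494 -3.51
v -2.023 -1.333 -3.681
v -1.935 -1.101 -3.776
v -1.9 -0.837 -3.779
v -2.503 -3.875 -2.02
v -3.388 -4.364 -1.32
v -3.256 -2.69 -2.144
v -4.141 -3.179 -1.444
v -2.099 -3.541 -1.276
v -2.984 -4.03 -0.576
v -2.852 -2.356 -1.4
v -3.737 -2.845 -0.7
f 2 1 4
f 2 4 3
f 4 1 5
f 4 5 3
f 5 1 6
f 5 6 3
f 6 1 7
f 6 7 3
f 7 1 8
f 7 8 3
f 8 1 9
f 8 9 3
f 9 1 10
f 9 10 3
f 10 1 11
f 10 11 3
f 11 1 2
f 11 2 3
f 13 12 16
f 13 16 14
f 14 16 17
f 14 17 15
f 16 12 18
f 16 18 17
f 17 18 19
f 17 19 15
f 18 12 20
f 18 20 19
f 19 20 21
f 19 21 15
f 20 12 22
f 20 22 21
f 21 22 23
f 21 23 15
f 22 12 24
f 22 24 23
f 23 24 25
f 23 25 15
f 24 12 26
f 24 26 25
f 25 26 27
f 25 27 15
f 26 12 28
f 26 28 27
f 27 28 29
f 27 29 15
f 28 12 30
f 28 30 29
f 29 30 31
f 29 31 15
f 30 12 32
f 30 32 31
f 31 32 33
f 31 33 15
f 32 12 34
f 32 34 33
f 33 34 35
f 33 35 15
f 34 12 36
f 34 36 35
f 35 36 37
f 35 37 15
f 36 12 38
f 36 38 37
f 37 38 39
f 37 39 15
f 38 12 40
f 38 40 39
f 39 40 41
f 39 41 15
f 40 12 42
f 40 42 41
f 41 42 43
f 41 43 15
f 42 12 44
f 42 44 43
f 43 44 45
f 43 45 15
f 44 12 13
f 44 13 45
f 45 13 14
f 45 14 15
f 47 46 49
f 47 49 48
f 49 46 50
f 49 50 48
f 50 46 51
f 50 51 48
f 51 46 52
f 51 52 48
f 52 46 53
f 52 53 48
f 53 46 54
f 53 54 48
f 54 46 55
f 54 55 48
f 55 46 56
f 55 56 48
f 56 46 57
f 56 57 48
f 57 46 58
f 57 58 48
f 58 46 59
f 58 59 48
f 59 46 60
f 59 60 48
f 60 46 61
f 60 61 48
f 61 46 62
f 61 62 48
f 62 46 47
f 62 47 48
f 64 66 63
f 67 64 63
f 63 66 65
f 65 67 63
f 64 70 66
f 68 64 67
f 68 70 64
f 66 70 65
f 69 67 65
f 65 70 69
f 69 68 67
f 70 68 69



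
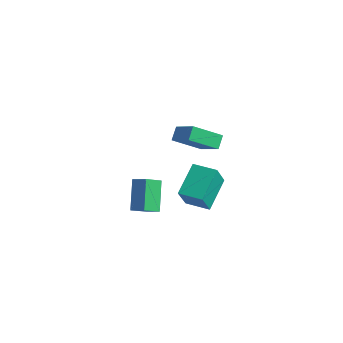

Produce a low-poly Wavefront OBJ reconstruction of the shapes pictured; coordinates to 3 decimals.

v -4.31 -3.442 -3.007
v -3.42 -3.294 -2.553
v -4.114 -2.394 -3.733
v -3.224 -2.246 -3.279
v -3.396 -4.594 -4.421
v -2.506 -4.446 -3.967
v -3.2 -3.546 -5.147
v -2.31 -3.398 -4.693
v -0.292 -2.299 1.28
v -1.288 -3.533 2.252
v -0.557 -1.645 1.84
v -1.552 -2.88 2.811
v 1.212 -2.64 2.389
v 0.217 -3.875 3.36
v 0.948 -1.987 2.948
v -0.048 -3.221 3.92
v -0.426 -3.377 -2.768
v -0.259 -4.18 -1.245
v -0.958 -1.586 -1.766
v -0.791 -2.39 -0.242
v 0.971 -2.99 -2.718
v 1.138 -3.794 -1.194
v 0.439 -1.2 -1.715
v 0.606 -2.003 -0.192
f 2 4 1
f 5 2 1
f 1 4 3
f 3 5 1
f 2 8 4
f 6 2 5
f 6 8 2
f 4 8 3
f 7 5 3
f 3 8 7
f 7 6 5
f 8 6 7
f 10 12 9
f 13 10 9
f 9 12 11
f 11 13 9
f 10 16 12
f 14 10 13
f 14 16 10
f 12 16 11
f 15 13 11
f 11 16 15
f 15 14 13
f 16 14 15
f 18 20 17
f 21 18 17
f 17 20 19
f 19 21 17
f 18 24 20
f 22 18 21
f 22 24 18
f 20 24 19
f 23 21 19
f 19 24 23
f 23 22 21
f 24 22 23



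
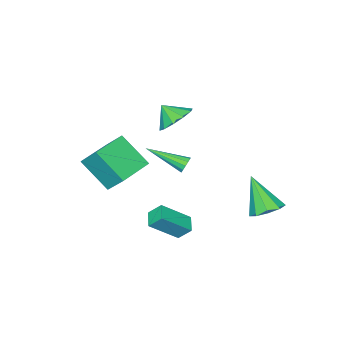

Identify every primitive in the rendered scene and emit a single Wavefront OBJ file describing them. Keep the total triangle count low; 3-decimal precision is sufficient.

v -2.337 -1.433 -0.158
v -2.079 -1.491 -0.582
v -1.363 -3.207 0.678
v -1.922 -1.326 -0.415
v -1.898 -1.195 -0.167
v -2.013 -1.14 0.084
v -2.231 -1.178 0.259
v -2.483 -1.297 0.301
v -2.689 -1.459 0.197
v -2.783 -1.613 -0.019
v -2.736 -1.709 -0.28
v -2.562 -1.718 -0.501
v -2.317 -1.637 -0.614
v 1.327 1.665 -0.999
v 1.036 2.227 -0.345
v 1.928 2.302 -1.28
v 1.637 2.864 -0.626
v 2.563 0.996 0.126
v 2.272 1.558 0.78
v 3.164 1.633 -0.155
v 2.873 2.195 0.499
v -0.299 -2.968 -0.423
v 0.028 -4.473 1.004
v -0.372 -1.959 0.657
v -0.044 -3.464 2.085
v 1.664 -2.676 -0.565
v 1.992 -4.181 0.863
v 1.592 -1.667 0.516
v 1.919 -3.172 1.943
v -3.74 2.638 -2.078
v -2.815 2.763 -1.969
v -3.8 1.482 -0.242
v -3.136 3.239 -1.68
v -3.74 3.433 -1.577
v -4.344 3.256 -1.708
v -4.665 2.79 -2.012
v -4.554 2.252 -2.347
v -4.061 1.895 -2.556
v -3.418 1.886 -2.541
v -2.926 2.229 -2.309
v -1.425 -1.191 3.604
v -0.596 -1.459 3.093
v -1.175 -1.929 4.396
v -0.442 -0.993 3.479
v -0.664 -0.603 3.913
v -1.176 -0.437 4.229
v -1.783 -0.56 4.306
v -2.253 -0.923 4.116
v -2.407 -1.389 3.73
v -2.186 -1.779 3.296
v -1.674 -1.945 2.98
v -1.067 -1.823 2.902
f 2 1 4
f 2 4 3
f 4 1 5
f 4 5 3
f 5 1 6
f 5 6 3
f 6 1 7
f 6 7 3
f 7 1 8
f 7 8 3
f 8 1 9
f 8 9 3
f 9 1 10
f 9 10 3
f 10 1 11
f 10 11 3
f 11 1 12
f 11 12 3
f 12 1 13
f 12 13 3
f 13 1 2
f 13 2 3
f 15 17 14
f 18 15 14
f 14 17 16
f 16 18 14
f 15 21 17
f 19 15 18
f 19 21 15
f 17 21 16
f 20 18 16
f 16 21 20
f 20 19 18
f 21 19 20
f 23 25 22
f 26 23 22
f 22 25 24
f 24 26 22
f 23 29 25
f 27 23 26
f 27 29 23
f 25 29 24
f 28 26 24
f 24 29 28
f 28 27 26
f 29 27 28
f 31 30 33
f 31 33 32
f 33 30 34
f 33 34 32
f 34 30 35
f 34 35 32
f 35 30 36
f 35 36 32
f 36 30 37
f 36 37 32
f 37 30 38
f 37 38 32
f 38 30 39
f 38 39 32
f 39 30 40
f 39 40 32
f 40 30 31
f 40 31 32
f 42 41 44
f 42 44 43
f 44 41 45
f 44 45 43
f 45 41 46
f 45 46 43
f 46 41 47
f 46 47 43
f 47 41 48
f 47 48 43
f 48 41 49
f 48 49 43
f 49 41 50
f 49 50 43
f 50 41 51
f 50 51 43
f 51 41 52
f 51 52 43
f 52 41 42
f 52 42 43



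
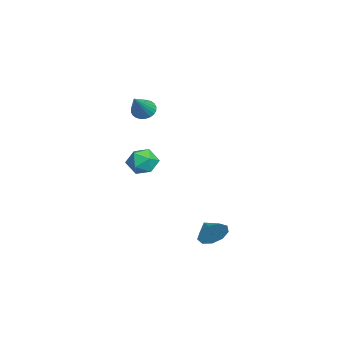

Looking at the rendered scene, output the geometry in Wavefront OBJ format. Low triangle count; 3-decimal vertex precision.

v -2.628 -2.464 3.262
v -2.097 -2.343 2.747
v -1.152 -2.996 4.658
v -2.118 -2.078 2.87
v -2.217 -1.873 3.053
v -2.378 -1.757 3.268
v -2.578 -1.749 3.482
v -2.785 -1.849 3.662
v -2.968 -2.044 3.782
v -3.1 -2.302 3.823
v -3.159 -2.585 3.778
v -3.138 -2.849 3.655
v -3.039 -3.055 3.472
v -2.878 -3.171 3.257
v -2.678 -3.179 3.043
v -2.471 -3.079 2.862
v -2.288 -2.884 2.742
v -2.157 -2.626 2.702
v 3.526 1.262 -3.721
v 3.96 0.992 -2.92
v 2.534 0.798 -3.339
v 3.71 1.587 -2.848
v 3.374 2.03 -3.184
v 3.109 2.114 -3.772
v 3.04 1.798 -4.335
v 3.198 1.232 -4.612
v 3.509 0.679 -4.471
v 3.829 0.399 -3.98
v 4.007 0.523 -3.367
v -0.108 -2.137 0.664
v 0.729 -1.592 0.658
v 0.771 -3.488 0.542
v 1.608 -2.943 0.536
v 1.059 -3.006 1.368
v 0.516 -2.171 1.444
v 0.984 -2.909 -0.244
v 0.441 -2.074 -0.168
v 1.404 -2.069 0.097
v 1.45 -2.129 1.093
v 0.05 -2.951 0.107
v 0.096 -3.011 1.103
f 2 1 4
f 2 4 3
f 4 1 5
f 4 5 3
f 5 1 6
f 5 6 3
f 6 1 7
f 6 7 3
f 7 1 8
f 7 8 3
f 8 1 9
f 8 9 3
f 9 1 10
f 9 10 3
f 10 1 11
f 10 11 3
f 11 1 12
f 11 12 3
f 12 1 13
f 12 13 3
f 13 1 14
f 13 14 3
f 14 1 15
f 14 15 3
f 15 1 16
f 15 16 3
f 16 1 17
f 16 17 3
f 17 1 18
f 17 18 3
f 18 1 2
f 18 2 3
f 20 19 22
f 20 22 21
f 22 19 23
f 22 23 21
f 23 19 24
f 23 24 21
f 24 19 25
f 24 25 21
f 25 19 26
f 25 26 21
f 26 19 27
f 26 27 21
f 27 19 28
f 27 28 21
f 28 19 29
f 28 29 21
f 29 19 20
f 29 20 21
f 30 41 35
f 30 35 31
f 30 31 37
f 30 37 40
f 30 40 41
f 31 35 39
f 35 41 34
f 41 40 32
f 40 37 36
f 37 31 38
f 33 39 34
f 33 34 32
f 33 32 36
f 33 36 38
f 33 38 39
f 34 39 35
f 32 34 41
f 36 32 40
f 38 36 37
f 39 38 31



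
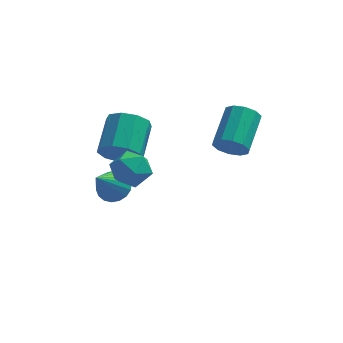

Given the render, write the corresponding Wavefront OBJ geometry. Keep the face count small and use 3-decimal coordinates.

v 1.924 2.306 2.369
v 2.364 2.549 1.622
v 2.875 4.457 2.544
v 2.436 4.214 3.291
v 1.835 2.715 1.572
v 2.347 4.623 2.494
v 1.341 2.724 1.827
v 1.852 4.633 2.748
v 1.069 2.574 2.288
v 1.58 4.482 3.21
v 1.124 2.322 2.781
v 1.636 4.23 3.702
v 1.485 2.063 3.116
v 1.996 3.971 4.038
v 2.013 1.897 3.166
v 2.525 3.805 4.088
v 2.508 1.887 2.912
v 3.019 3.796 3.833
v 2.78 2.038 2.45
v 3.291 3.946 3.372
v 2.724 2.29 1.958
v 3.236 4.198 2.879
v -2.037 0.99 1.104
v -1.522 0.463 1.898
v -3.518 0.957 2.042
v -3.003 0.43 2.836
v -2.762 1.465 2.628
v -1.847 1.486 2.048
v -3.193 -0.066 1.892
v -2.278 -0.045 1.312
v -2.237 -0.189 2.385
v -1.97 0.757 2.84
v -3.07 0.663 1.1
v -2.803 1.609 1.555
v -3.114 1.869 2.013
v -2.474 2.193 1.192
v -2.186 3.994 2.126
v -2.826 3.671 2.947
v -3.183 2.379 1.052
v -2.894 4.18 1.986
v -3.859 2.326 1.361
v -3.57 4.128 2.296
v -4.187 2.06 1.976
v -3.898 3.862 2.91
v -4.013 1.705 2.608
v -3.724 3.506 3.542
v -3.418 1.426 2.961
v -3.13 3.228 3.896
v -2.682 1.355 2.871
v -2.393 3.156 3.805
v -2.147 1.524 2.379
v -1.859 3.326 3.314
v -2.066 1.855 1.716
v -1.777 3.657 2.65
v -3.571 3.397 -1.61
v -2.74 3.011 -1.52
v -4.289 2.223 -0.01
v -2.717 3.336 -1.271
v -2.863 3.672 -1.09
v -3.15 3.954 -1.011
v -3.519 4.126 -1.051
v -3.899 4.153 -1.202
v -4.214 4.031 -1.433
v -4.401 3.783 -1.7
v -4.424 3.458 -1.948
v -4.278 3.121 -2.13
v -3.992 2.839 -2.208
v -3.622 2.668 -2.168
v -3.242 2.64 -2.017
v -2.928 2.763 -1.786
f 2 1 5
f 2 5 3
f 3 5 6
f 3 6 4
f 5 1 7
f 5 7 6
f 6 7 8
f 6 8 4
f 7 1 9
f 7 9 8
f 8 9 10
f 8 10 4
f 9 1 11
f 9 11 10
f 10 11 12
f 10 12 4
f 11 1 13
f 11 13 12
f 12 13 14
f 12 14 4
f 13 1 15
f 13 15 14
f 14 15 16
f 14 16 4
f 15 1 17
f 15 17 16
f 16 17 18
f 16 18 4
f 17 1 19
f 17 19 18
f 18 19 20
f 18 20 4
f 19 1 21
f 19 21 20
f 20 21 22
f 20 22 4
f 21 1 2
f 21 2 22
f 22 2 3
f 22 3 4
f 23 34 28
f 23 28 24
f 23 24 30
f 23 30 33
f 23 33 34
f 24 28 32
f 28 34 27
f 34 33 25
f 33 30 29
f 30 24 31
f 26 32 27
f 26 27 25
f 26 25 29
f 26 29 31
f 26 31 32
f 27 32 28
f 25 27 34
f 29 25 33
f 31 29 30
f 32 31 24
f 36 35 39
f 36 39 37
f 37 39 40
f 37 40 38
f 39 35 41
f 39 41 40
f 40 41 42
f 40 42 38
f 41 35 43
f 41 43 42
f 42 43 44
f 42 44 38
f 43 35 45
f 43 45 44
f 44 45 46
f 44 46 38
f 45 35 47
f 45 47 46
f 46 47 48
f 46 48 38
f 47 35 49
f 47 49 48
f 48 49 50
f 48 50 38
f 49 35 51
f 49 51 50
f 50 51 52
f 50 52 38
f 51 35 53
f 51 53 52
f 52 53 54
f 52 54 38
f 53 35 36
f 53 36 54
f 54 36 37
f 54 37 38
f 56 55 58
f 56 58 57
f 58 55 59
f 58 59 57
f 59 55 60
f 59 60 57
f 60 55 61
f 60 61 57
f 61 55 62
f 61 62 57
f 62 55 63
f 62 63 57
f 63 55 64
f 63 64 57
f 64 55 65
f 64 65 57
f 65 55 66
f 65 66 57
f 66 55 67
f 66 67 57
f 67 55 68
f 67 68 57
f 68 55 69
f 68 69 57
f 69 55 70
f 69 70 57
f 70 55 56
f 70 56 57



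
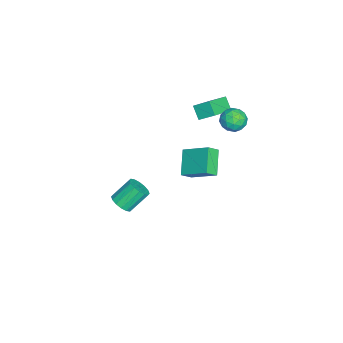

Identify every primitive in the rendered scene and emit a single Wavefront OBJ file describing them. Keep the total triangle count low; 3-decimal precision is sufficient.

v -0.145 -4.304 -3.926
v 0.563 -4.183 -3.649
v -0.047 -3.215 -2.516
v -0.755 -3.336 -2.794
v 0.509 -3.898 -3.922
v -0.101 -2.93 -2.789
v 0.28 -3.721 -4.196
v -0.33 -2.753 -3.063
v -0.063 -3.701 -4.398
v -0.673 -2.733 -3.265
v -0.428 -3.842 -4.474
v -1.038 -2.874 -3.341
v -0.717 -4.107 -4.403
v -1.327 -3.139 -3.27
v -0.853 -4.425 -4.204
v -1.463 -3.457 -3.071
v -0.799 -4.71 -3.931
v -1.409 -3.742 -2.798
v -0.57 -4.887 -3.657
v -1.18 -3.919 -2.524
v -0.227 -4.907 -3.455
v -0.837 -3.939 -2.322
v 0.138 -4.766 -3.379
v -0.472 -3.798 -2.246
v 0.427 -4.501 -3.45
v -0.183 -3.533 -2.317
v -1.263 2.77 4.092
v -0.589 2.498 3.668
v -1.631 1.482 4.332
v -0.957 1.21 3.908
v -0.86 1.596 4.65
v -0.633 2.392 4.501
v -1.587 1.588 3.499
v -1.36 2.384 3.35
v -0.789 1.768 3.302
v -0.34 1.773 4.013
v -1.88 2.207 3.987
v -1.431 2.212 4.698
v -0.894 2.747 3.859
v -1.326 1.233 4.141
v -1.269 1.459 4.577
v -0.873 1.3 4.328
v -0.92 2.685 4.348
v -0.523 2.525 4.099
v -0.683 1.994 4.676
v -1.697 1.455 3.901
v -1.3 1.295 3.652
v -1.347 2.68 3.672
v -0.951 2.521 3.423
v -1.537 1.986 3.324
v -0.615 2.158 3.394
v -0.831 1.401 3.536
v -1.202 1.623 3.295
v -1.068 2.091 3.208
v -0.351 2.161 3.812
v -0.568 1.404 3.954
v -0.511 1.63 4.389
v -0.377 2.098 4.302
v -0.469 1.732 3.597
v -1.652 2.576 4.046
v -1.869 1.819 4.188
v -1.843 1.882 3.698
v -1.709 2.35 3.611
v -1.389 2.579 4.464
v -1.605 1.822 4.606
v -1.152 1.889 4.792
v -1.018 2.357 4.705
v -1.751 2.248 4.403
v -2.613 0.776 2.897
v -3.185 0.371 3.582
v -2.482 1.699 3.553
v -3.054 1.294 4.238
v -1.166 0.026 3.662
v -1.738 -0.379 4.347
v -1.035 0.949 4.318
v -1.607 0.544 5.003
v 2.273 0.138 1.729
v 0.903 0.023 2.677
v 2.809 1.629 2.686
v 1.438 1.514 3.633
v 2.702 -0.374 2.287
v 1.331 -0.489 3.234
v 3.237 1.117 3.243
v 1.867 1.002 4.191
f 2 1 5
f 2 5 3
f 3 5 6
f 3 6 4
f 5 1 7
f 5 7 6
f 6 7 8
f 6 8 4
f 7 1 9
f 7 9 8
f 8 9 10
f 8 10 4
f 9 1 11
f 9 11 10
f 10 11 12
f 10 12 4
f 11 1 13
f 11 13 12
f 12 13 14
f 12 14 4
f 13 1 15
f 13 15 14
f 14 15 16
f 14 16 4
f 15 1 17
f 15 17 16
f 16 17 18
f 16 18 4
f 17 1 19
f 17 19 18
f 18 19 20
f 18 20 4
f 19 1 21
f 19 21 20
f 20 21 22
f 20 22 4
f 21 1 23
f 21 23 22
f 22 23 24
f 22 24 4
f 23 1 25
f 23 25 24
f 24 25 26
f 24 26 4
f 25 1 2
f 25 2 26
f 26 2 3
f 26 3 4
f 27 64 43
f 64 38 67
f 43 67 32
f 64 67 43
f 27 43 39
f 43 32 44
f 39 44 28
f 43 44 39
f 27 39 48
f 39 28 49
f 48 49 34
f 39 49 48
f 27 48 60
f 48 34 63
f 60 63 37
f 48 63 60
f 27 60 64
f 60 37 68
f 64 68 38
f 60 68 64
f 28 44 55
f 44 32 58
f 55 58 36
f 44 58 55
f 32 67 45
f 67 38 66
f 45 66 31
f 67 66 45
f 38 68 65
f 68 37 61
f 65 61 29
f 68 61 65
f 37 63 62
f 63 34 50
f 62 50 33
f 63 50 62
f 34 49 54
f 49 28 51
f 54 51 35
f 49 51 54
f 30 56 42
f 56 36 57
f 42 57 31
f 56 57 42
f 30 42 40
f 42 31 41
f 40 41 29
f 42 41 40
f 30 40 47
f 40 29 46
f 47 46 33
f 40 46 47
f 30 47 52
f 47 33 53
f 52 53 35
f 47 53 52
f 30 52 56
f 52 35 59
f 56 59 36
f 52 59 56
f 31 57 45
f 57 36 58
f 45 58 32
f 57 58 45
f 29 41 65
f 41 31 66
f 65 66 38
f 41 66 65
f 33 46 62
f 46 29 61
f 62 61 37
f 46 61 62
f 35 53 54
f 53 33 50
f 54 50 34
f 53 50 54
f 36 59 55
f 59 35 51
f 55 51 28
f 59 51 55
f 70 72 69
f 73 70 69
f 69 72 71
f 71 73 69
f 70 76 72
f 74 70 73
f 74 76 70
f 72 76 71
f 75 73 71
f 71 76 75
f 75 74 73
f 76 74 75
f 78 80 77
f 81 78 77
f 77 80 79
f 79 81 77
f 78 84 80
f 82 78 81
f 82 84 78
f 80 84 79
f 83 81 79
f 79 84 83
f 83 82 81
f 84 82 83



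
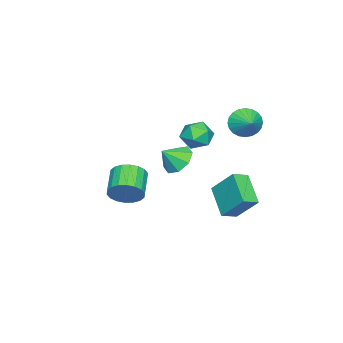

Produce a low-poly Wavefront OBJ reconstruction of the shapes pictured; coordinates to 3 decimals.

v -4.545 0.231 -0.378
v -3.998 0.686 -1.153
v -3.162 0.254 0.613
v -2.615 0.709 -0.162
v -3.375 1.244 0.329
v -4.23 1.23 -0.283
v -2.93 -0.29 -0.257
v -3.785 -0.304 -0.869
v -3 0.363 -1.077
v -3.275 1.312 -0.716
v -3.885 -0.372 0.176
v -4.16 0.577 0.537
v -3.477 3.376 1.364
v -2.924 3.231 0.555
v -2.623 4.104 1.816
v -3.132 3.54 0.45
v -3.392 3.823 0.484
v -3.665 4.038 0.653
v -3.91 4.153 0.929
v -4.088 4.149 1.272
v -4.173 4.027 1.628
v -4.153 3.807 1.944
v -4.029 3.52 2.172
v -3.821 3.212 2.277
v -3.561 2.928 2.243
v -3.288 2.713 2.075
v -3.044 2.599 1.798
v -2.865 2.602 1.456
v -2.78 2.724 1.099
v -2.801 2.945 0.783
v 2.157 2.002 0.901
v 2.991 2.432 0.528
v 2.843 1.398 1.739
v 2.671 2.85 1.093
v 2.049 2.773 1.546
v 1.491 2.244 1.621
v 1.323 1.573 1.275
v 1.643 1.154 0.71
v 2.265 1.232 0.257
v 2.823 1.761 0.181
v -0.617 -2.434 -4.118
v -0.06 -3.031 -3.441
v -1.547 -3.562 -2.686
v -2.103 -2.966 -3.362
v -0.092 -2.618 -3.215
v -1.579 -3.15 -2.46
v -0.229 -2.169 -3.167
v -1.715 -2.701 -2.412
v -0.442 -1.773 -3.308
v -1.929 -2.304 -2.553
v -0.69 -1.507 -3.609
v -2.176 -2.039 -2.854
v -0.923 -1.425 -4.011
v -2.41 -1.957 -3.256
v -1.096 -1.543 -4.434
v -2.582 -2.075 -3.679
v -1.173 -1.838 -4.794
v -2.66 -2.369 -4.039
v -1.141 -2.25 -5.02
v -2.628 -2.782 -4.265
v -1.005 -2.699 -5.068
v -2.491 -3.231 -4.313
v -0.791 -3.096 -4.927
v -2.278 -3.627 -4.172
v -0.544 -3.361 -4.626
v -2.03 -3.893 -3.871
v -0.31 -3.443 -4.224
v -1.797 -3.975 -3.469
v -0.138 -3.325 -3.801
v -1.624 -3.857 -3.046
v -3.025 2.516 -3.801
v -2.84 3.853 -2.285
v -1.732 3.686 -4.99
v -1.548 5.023 -3.473
v -2.192 1.977 -3.427
v -2.008 3.314 -1.91
v -0.9 3.147 -4.615
v -0.715 4.484 -3.099
f 1 12 6
f 1 6 2
f 1 2 8
f 1 8 11
f 1 11 12
f 2 6 10
f 6 12 5
f 12 11 3
f 11 8 7
f 8 2 9
f 4 10 5
f 4 5 3
f 4 3 7
f 4 7 9
f 4 9 10
f 5 10 6
f 3 5 12
f 7 3 11
f 9 7 8
f 10 9 2
f 14 13 16
f 14 16 15
f 16 13 17
f 16 17 15
f 17 13 18
f 17 18 15
f 18 13 19
f 18 19 15
f 19 13 20
f 19 20 15
f 20 13 21
f 20 21 15
f 21 13 22
f 21 22 15
f 22 13 23
f 22 23 15
f 23 13 24
f 23 24 15
f 24 13 25
f 24 25 15
f 25 13 26
f 25 26 15
f 26 13 27
f 26 27 15
f 27 13 28
f 27 28 15
f 28 13 29
f 28 29 15
f 29 13 30
f 29 30 15
f 30 13 14
f 30 14 15
f 32 31 34
f 32 34 33
f 34 31 35
f 34 35 33
f 35 31 36
f 35 36 33
f 36 31 37
f 36 37 33
f 37 31 38
f 37 38 33
f 38 31 39
f 38 39 33
f 39 31 40
f 39 40 33
f 40 31 32
f 40 32 33
f 42 41 45
f 42 45 43
f 43 45 46
f 43 46 44
f 45 41 47
f 45 47 46
f 46 47 48
f 46 48 44
f 47 41 49
f 47 49 48
f 48 49 50
f 48 50 44
f 49 41 51
f 49 51 50
f 50 51 52
f 50 52 44
f 51 41 53
f 51 53 52
f 52 53 54
f 52 54 44
f 53 41 55
f 53 55 54
f 54 55 56
f 54 56 44
f 55 41 57
f 55 57 56
f 56 57 58
f 56 58 44
f 57 41 59
f 57 59 58
f 58 59 60
f 58 60 44
f 59 41 61
f 59 61 60
f 60 61 62
f 60 62 44
f 61 41 63
f 61 63 62
f 62 63 64
f 62 64 44
f 63 41 65
f 63 65 64
f 64 65 66
f 64 66 44
f 65 41 67
f 65 67 66
f 66 67 68
f 66 68 44
f 67 41 69
f 67 69 68
f 68 69 70
f 68 70 44
f 69 41 42
f 69 42 70
f 70 42 43
f 70 43 44
f 72 74 71
f 75 72 71
f 71 74 73
f 73 75 71
f 72 78 74
f 76 72 75
f 76 78 72
f 74 78 73
f 77 75 73
f 73 78 77
f 77 76 75
f 78 76 77



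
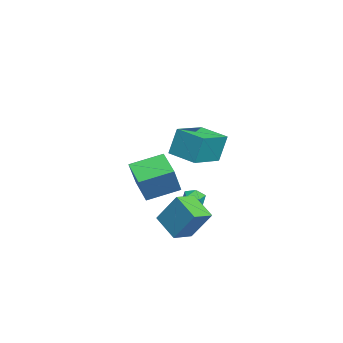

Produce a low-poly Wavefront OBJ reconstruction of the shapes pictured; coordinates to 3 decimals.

v 3.812 -1.467 0.41
v 3.682 -1.083 1.896
v 2.284 -0.43 0.008
v 2.154 -0.045 1.494
v 4.726 -0.215 0.166
v 4.596 0.17 1.652
v 3.198 0.823 -0.236
v 3.068 1.207 1.25
v -2.802 -3.594 -4.14
v -1.884 -3.876 -2.535
v -3.297 -1.888 -3.556
v -2.379 -2.17 -1.951
v -1.441 -2.97 -4.809
v -0.523 -3.252 -3.204
v -1.936 -1.264 -4.225
v -1.018 -1.546 -2.62
v 0.342 -0.363 -3.337
v 0.767 0.096 -3.482
v 0.913 -1.056 -3.858
v 1.338 -0.597 -4.003
v 1.281 -0.802 -3.398
v 0.928 -0.374 -3.076
v 0.752 -0.586 -4.264
v 0.399 -0.158 -3.942
v 1.02 -0.042 -4.055
v 1.347 -0.176 -3.519
v 0.333 -0.784 -3.821
v 0.66 -0.918 -3.285
v 3 -2.1 -4.117
v 3.432 -1.122 -2.547
v 2.128 -1.327 -4.358
v 2.56 -0.349 -2.788
v 4.02 -1.211 -4.952
v 4.452 -0.233 -3.382
v 3.148 -0.438 -5.193
v 3.58 0.54 -3.623
f 2 4 1
f 5 2 1
f 1 4 3
f 3 5 1
f 2 8 4
f 6 2 5
f 6 8 2
f 4 8 3
f 7 5 3
f 3 8 7
f 7 6 5
f 8 6 7
f 10 12 9
f 13 10 9
f 9 12 11
f 11 13 9
f 10 16 12
f 14 10 13
f 14 16 10
f 12 16 11
f 15 13 11
f 11 16 15
f 15 14 13
f 16 14 15
f 17 28 22
f 17 22 18
f 17 18 24
f 17 24 27
f 17 27 28
f 18 22 26
f 22 28 21
f 28 27 19
f 27 24 23
f 24 18 25
f 20 26 21
f 20 21 19
f 20 19 23
f 20 23 25
f 20 25 26
f 21 26 22
f 19 21 28
f 23 19 27
f 25 23 24
f 26 25 18
f 30 32 29
f 33 30 29
f 29 32 31
f 31 33 29
f 30 36 32
f 34 30 33
f 34 36 30
f 32 36 31
f 35 33 31
f 31 36 35
f 35 34 33
f 36 34 35



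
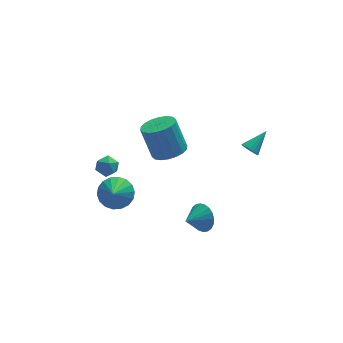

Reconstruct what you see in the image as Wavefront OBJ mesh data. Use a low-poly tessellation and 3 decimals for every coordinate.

v -4.508 -0.606 0.013
v -3.937 -0.386 -0.293
v -3.903 -1.034 0.833
v -3.332 -0.814 0.527
v -3.769 -0.365 0.8
v -4.143 -0.1 0.293
v -3.697 -1.32 0.247
v -4.071 -1.055 -0.26
v -3.436 -0.827 -0.148
v -3.481 -0.237 0.193
v -4.359 -1.183 0.347
v -4.404 -0.593 0.688
v 0.675 -2.252 -3.92
v 1.13 -2.596 -3.264
v -0.335 -2.708 -3.46
v 1.051 -2.292 -3.137
v 0.914 -1.981 -3.129
v 0.741 -1.712 -3.241
v 0.558 -1.525 -3.457
v 0.392 -1.448 -3.744
v 0.27 -1.494 -4.057
v 0.209 -1.655 -4.35
v 0.22 -1.907 -4.577
v 0.299 -2.212 -4.704
v 0.436 -2.522 -4.712
v 0.609 -2.792 -4.599
v 0.792 -2.979 -4.383
v 0.957 -3.055 -4.097
v 1.08 -3.01 -3.784
v 1.14 -2.848 -3.491
v -0.181 1.028 -1.182
v 0.482 1.739 -1.302
v 0.045 2.443 0.463
v -0.619 1.732 0.582
v 0.119 1.918 -1.463
v -0.319 2.622 0.302
v -0.304 1.92 -1.569
v -0.742 2.624 0.196
v -0.703 1.746 -1.598
v -1.141 2.45 0.167
v -0.998 1.429 -1.545
v -1.436 2.133 0.22
v -1.132 1.033 -1.42
v -1.57 1.737 0.345
v -1.077 0.636 -1.248
v -1.515 1.34 0.517
v -0.845 0.317 -1.063
v -1.282 1.021 0.702
v -0.481 0.138 -0.902
v -0.919 0.842 0.863
v -0.058 0.136 -0.796
v -0.496 0.84 0.969
v 0.341 0.31 -0.767
v -0.097 1.014 0.998
v 0.636 0.627 -0.82
v 0.198 1.331 0.945
v 0.77 1.023 -0.945
v 0.332 1.727 0.82
v 0.715 1.42 -1.117
v 0.277 2.124 0.648
v 3.128 -2.307 1.361
v 3.447 -2.341 0.938
v 4.172 -1.713 2.099
v 3.336 -2.115 0.913
v 3.177 -1.932 0.989
v 3.008 -1.836 1.151
v 2.865 -1.847 1.361
v 2.784 -1.964 1.571
v 2.781 -2.16 1.732
v 2.858 -2.389 1.809
v 2.996 -2.6 1.782
v 3.165 -2.744 1.659
v 3.326 -2.787 1.468
v 3.441 -2.721 1.252
v 3.485 -2.56 1.061
v -3.322 0.119 -3.094
v -2.423 0.195 -2.686
v -3.678 -0.759 -2.146
v -2.651 0.51 -2.479
v -3.012 0.748 -2.395
v -3.435 0.861 -2.449
v -3.835 0.828 -2.63
v -4.133 0.654 -2.904
v -4.271 0.374 -3.215
v -4.22 0.043 -3.502
v -3.992 -0.272 -3.708
v -3.631 -0.51 -3.793
v -3.209 -0.624 -3.739
v -2.809 -0.59 -3.557
v -2.51 -0.416 -3.284
v -2.373 -0.136 -2.973
f 1 12 6
f 1 6 2
f 1 2 8
f 1 8 11
f 1 11 12
f 2 6 10
f 6 12 5
f 12 11 3
f 11 8 7
f 8 2 9
f 4 10 5
f 4 5 3
f 4 3 7
f 4 7 9
f 4 9 10
f 5 10 6
f 3 5 12
f 7 3 11
f 9 7 8
f 10 9 2
f 14 13 16
f 14 16 15
f 16 13 17
f 16 17 15
f 17 13 18
f 17 18 15
f 18 13 19
f 18 19 15
f 19 13 20
f 19 20 15
f 20 13 21
f 20 21 15
f 21 13 22
f 21 22 15
f 22 13 23
f 22 23 15
f 23 13 24
f 23 24 15
f 24 13 25
f 24 25 15
f 25 13 26
f 25 26 15
f 26 13 27
f 26 27 15
f 27 13 28
f 27 28 15
f 28 13 29
f 28 29 15
f 29 13 30
f 29 30 15
f 30 13 14
f 30 14 15
f 32 31 35
f 32 35 33
f 33 35 36
f 33 36 34
f 35 31 37
f 35 37 36
f 36 37 38
f 36 38 34
f 37 31 39
f 37 39 38
f 38 39 40
f 38 40 34
f 39 31 41
f 39 41 40
f 40 41 42
f 40 42 34
f 41 31 43
f 41 43 42
f 42 43 44
f 42 44 34
f 43 31 45
f 43 45 44
f 44 45 46
f 44 46 34
f 45 31 47
f 45 47 46
f 46 47 48
f 46 48 34
f 47 31 49
f 47 49 48
f 48 49 50
f 48 50 34
f 49 31 51
f 49 51 50
f 50 51 52
f 50 52 34
f 51 31 53
f 51 53 52
f 52 53 54
f 52 54 34
f 53 31 55
f 53 55 54
f 54 55 56
f 54 56 34
f 55 31 57
f 55 57 56
f 56 57 58
f 56 58 34
f 57 31 59
f 57 59 58
f 58 59 60
f 58 60 34
f 59 31 32
f 59 32 60
f 60 32 33
f 60 33 34
f 62 61 64
f 62 64 63
f 64 61 65
f 64 65 63
f 65 61 66
f 65 66 63
f 66 61 67
f 66 67 63
f 67 61 68
f 67 68 63
f 68 61 69
f 68 69 63
f 69 61 70
f 69 70 63
f 70 61 71
f 70 71 63
f 71 61 72
f 71 72 63
f 72 61 73
f 72 73 63
f 73 61 74
f 73 74 63
f 74 61 75
f 74 75 63
f 75 61 62
f 75 62 63
f 77 76 79
f 77 79 78
f 79 76 80
f 79 80 78
f 80 76 81
f 80 81 78
f 81 76 82
f 81 82 78
f 82 76 83
f 82 83 78
f 83 76 84
f 83 84 78
f 84 76 85
f 84 85 78
f 85 76 86
f 85 86 78
f 86 76 87
f 86 87 78
f 87 76 88
f 87 88 78
f 88 76 89
f 88 89 78
f 89 76 90
f 89 90 78
f 90 76 91
f 90 91 78
f 91 76 77
f 91 77 78



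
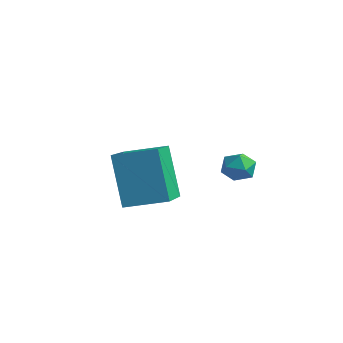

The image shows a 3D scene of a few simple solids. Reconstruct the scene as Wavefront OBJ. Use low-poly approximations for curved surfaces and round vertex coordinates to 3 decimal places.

v -3.221 -4.313 1.49
v -4.045 -4.056 3.437
v -4.4 -2.751 0.785
v -5.224 -2.494 2.732
v -2.116 -3.326 1.828
v -2.94 -3.069 3.775
v -3.295 -1.764 1.123
v -4.119 -1.507 3.07
v -3.148 0.943 2.273
v -2.505 0.91 2.113
v -3.355 0.13 1.607
v -2.712 0.097 1.447
v -2.913 -0.079 2.054
v -2.785 0.424 2.465
v -3.075 0.616 1.255
v -2.947 1.119 1.666
v -2.461 0.708 1.484
v -2.36 0.279 1.978
v -3.5 0.761 1.742
v -3.399 0.332 2.236
f 2 4 1
f 5 2 1
f 1 4 3
f 3 5 1
f 2 8 4
f 6 2 5
f 6 8 2
f 4 8 3
f 7 5 3
f 3 8 7
f 7 6 5
f 8 6 7
f 9 20 14
f 9 14 10
f 9 10 16
f 9 16 19
f 9 19 20
f 10 14 18
f 14 20 13
f 20 19 11
f 19 16 15
f 16 10 17
f 12 18 13
f 12 13 11
f 12 11 15
f 12 15 17
f 12 17 18
f 13 18 14
f 11 13 20
f 15 11 19
f 17 15 16
f 18 17 10



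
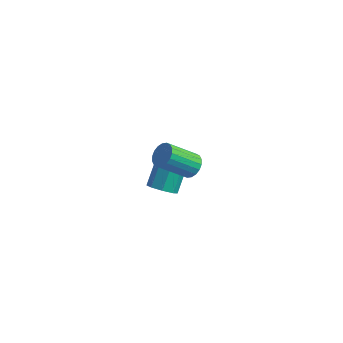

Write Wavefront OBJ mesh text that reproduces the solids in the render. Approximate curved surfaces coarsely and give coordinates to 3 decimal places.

v 2.469 -2.966 1.665
v 2.804 -2.778 2.086
v 1.927 -3.567 3.136
v 1.591 -3.754 2.715
v 2.626 -2.599 2.072
v 1.748 -3.387 3.122
v 2.416 -2.492 1.977
v 1.539 -3.28 3.027
v 2.217 -2.478 1.82
v 1.339 -3.267 2.871
v 2.068 -2.562 1.633
v 1.19 -3.351 2.683
v 1.998 -2.725 1.452
v 1.12 -3.514 2.502
v 2.021 -2.936 1.313
v 1.144 -3.725 2.363
v 2.133 -3.153 1.244
v 1.256 -3.942 2.294
v 2.312 -3.333 1.258
v 1.434 -4.121 2.308
v 2.521 -3.44 1.353
v 1.644 -4.228 2.403
v 2.721 -3.453 1.509
v 1.843 -4.242 2.56
v 2.87 -3.369 1.697
v 1.992 -4.158 2.747
v 2.94 -3.206 1.878
v 2.062 -3.995 2.928
v 2.916 -2.995 2.017
v 2.039 -3.784 3.067
v 0.115 -1.073 -3.142
v 0.729 -1.232 -2.927
v 0.639 0.013 -1.744
v 0.025 0.173 -1.958
v 0.737 -0.878 -3.298
v 0.647 0.367 -2.115
v 0.38 -0.639 -3.578
v 0.29 0.606 -2.395
v -0.132 -0.653 -3.602
v -0.222 0.592 -2.419
v -0.499 -0.913 -3.356
v -0.589 0.332 -2.173
v -0.507 -1.267 -2.985
v -0.597 -0.022 -1.802
v -0.15 -1.506 -2.705
v -0.24 -0.261 -1.522
v 0.362 -1.492 -2.681
v 0.272 -0.247 -1.498
f 2 1 5
f 2 5 3
f 3 5 6
f 3 6 4
f 5 1 7
f 5 7 6
f 6 7 8
f 6 8 4
f 7 1 9
f 7 9 8
f 8 9 10
f 8 10 4
f 9 1 11
f 9 11 10
f 10 11 12
f 10 12 4
f 11 1 13
f 11 13 12
f 12 13 14
f 12 14 4
f 13 1 15
f 13 15 14
f 14 15 16
f 14 16 4
f 15 1 17
f 15 17 16
f 16 17 18
f 16 18 4
f 17 1 19
f 17 19 18
f 18 19 20
f 18 20 4
f 19 1 21
f 19 21 20
f 20 21 22
f 20 22 4
f 21 1 23
f 21 23 22
f 22 23 24
f 22 24 4
f 23 1 25
f 23 25 24
f 24 25 26
f 24 26 4
f 25 1 27
f 25 27 26
f 26 27 28
f 26 28 4
f 27 1 29
f 27 29 28
f 28 29 30
f 28 30 4
f 29 1 2
f 29 2 30
f 30 2 3
f 30 3 4
f 32 31 35
f 32 35 33
f 33 35 36
f 33 36 34
f 35 31 37
f 35 37 36
f 36 37 38
f 36 38 34
f 37 31 39
f 37 39 38
f 38 39 40
f 38 40 34
f 39 31 41
f 39 41 40
f 40 41 42
f 40 42 34
f 41 31 43
f 41 43 42
f 42 43 44
f 42 44 34
f 43 31 45
f 43 45 44
f 44 45 46
f 44 46 34
f 45 31 47
f 45 47 46
f 46 47 48
f 46 48 34
f 47 31 32
f 47 32 48
f 48 32 33
f 48 33 34

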